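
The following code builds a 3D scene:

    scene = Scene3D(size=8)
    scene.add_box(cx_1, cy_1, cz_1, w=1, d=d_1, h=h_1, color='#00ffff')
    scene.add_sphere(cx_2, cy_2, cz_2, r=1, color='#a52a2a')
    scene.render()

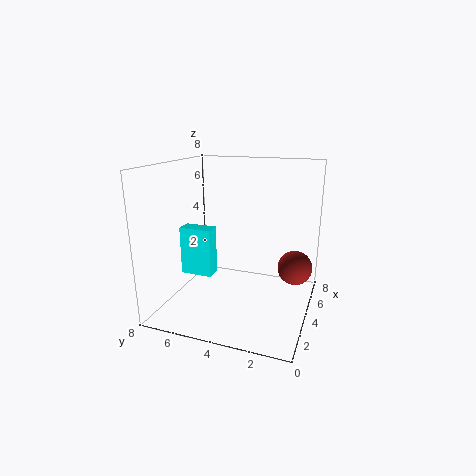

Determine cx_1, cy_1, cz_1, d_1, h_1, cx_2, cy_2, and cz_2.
cx_1 = 4.5; cy_1 = 6; cz_1 = 1; d_1 = 2; h_1 = 3; cx_2 = 5.5; cy_2 = 1; cz_2 = 2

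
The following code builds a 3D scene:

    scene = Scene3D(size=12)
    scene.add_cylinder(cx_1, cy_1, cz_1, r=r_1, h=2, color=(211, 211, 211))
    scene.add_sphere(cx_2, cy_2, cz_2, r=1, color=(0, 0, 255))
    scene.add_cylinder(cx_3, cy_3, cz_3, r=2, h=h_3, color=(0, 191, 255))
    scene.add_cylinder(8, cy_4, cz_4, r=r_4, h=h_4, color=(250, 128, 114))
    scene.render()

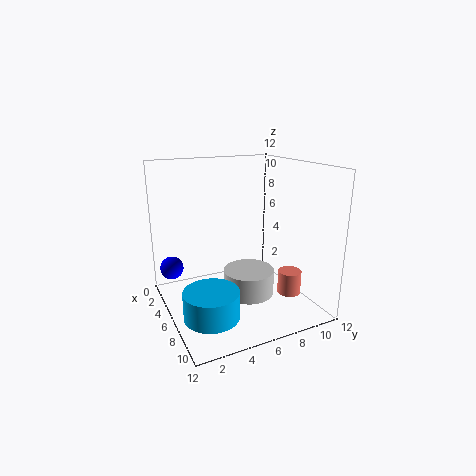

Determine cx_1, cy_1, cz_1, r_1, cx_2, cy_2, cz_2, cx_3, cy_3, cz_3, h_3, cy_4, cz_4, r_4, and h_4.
cx_1 = 8
cy_1 = 6
cz_1 = 2
r_1 = 2
cx_2 = 3
cy_2 = 1
cz_2 = 3
cx_3 = 10
cy_3 = 2
cz_3 = 2
h_3 = 2
cy_4 = 10
cz_4 = 1
r_4 = 1
h_4 = 2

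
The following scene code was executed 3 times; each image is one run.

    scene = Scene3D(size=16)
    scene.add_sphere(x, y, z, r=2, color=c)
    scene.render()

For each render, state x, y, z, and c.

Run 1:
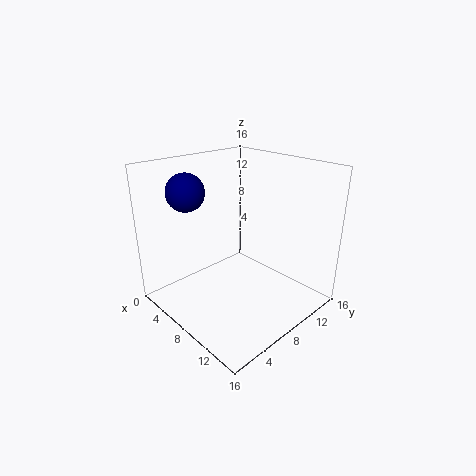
x = 5
y = 3.5
z = 13.5
c = 'navy'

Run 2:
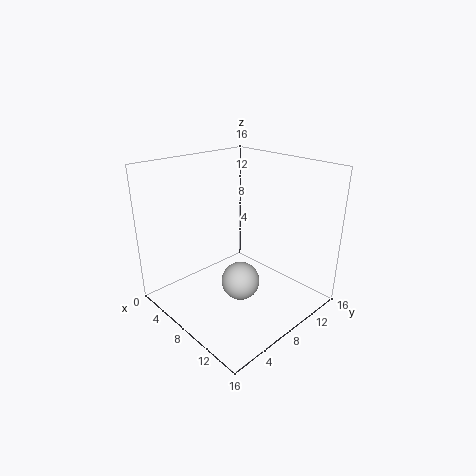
x = 10.5
y = 6
z = 4.5
c = 'lightgray'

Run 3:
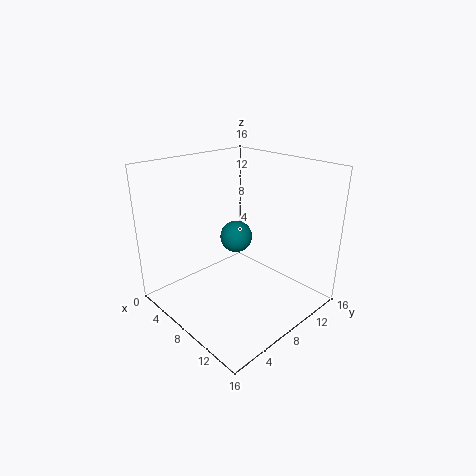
x = 4.5
y = 11
z = 6
c = 'teal'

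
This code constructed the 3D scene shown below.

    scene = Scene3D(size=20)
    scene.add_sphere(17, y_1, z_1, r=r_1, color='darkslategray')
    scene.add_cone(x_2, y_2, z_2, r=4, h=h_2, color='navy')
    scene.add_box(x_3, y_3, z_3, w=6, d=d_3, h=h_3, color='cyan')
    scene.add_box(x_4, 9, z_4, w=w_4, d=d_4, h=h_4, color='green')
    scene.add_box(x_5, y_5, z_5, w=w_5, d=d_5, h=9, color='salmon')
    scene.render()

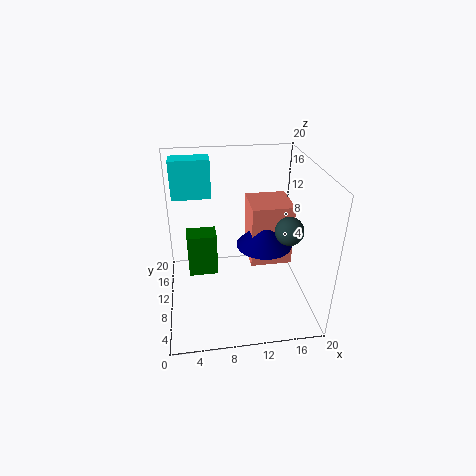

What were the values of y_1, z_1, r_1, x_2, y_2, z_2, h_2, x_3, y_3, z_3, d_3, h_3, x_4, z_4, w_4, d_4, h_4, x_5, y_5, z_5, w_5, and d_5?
y_1 = 9
z_1 = 11
r_1 = 2
x_2 = 14
y_2 = 11
z_2 = 8
h_2 = 4
x_3 = 1
y_3 = 17
z_3 = 13
d_3 = 3
h_3 = 6
x_4 = 3
z_4 = 5
w_4 = 4
d_4 = 3
h_4 = 6
x_5 = 12
y_5 = 10
z_5 = 5
w_5 = 6
d_5 = 6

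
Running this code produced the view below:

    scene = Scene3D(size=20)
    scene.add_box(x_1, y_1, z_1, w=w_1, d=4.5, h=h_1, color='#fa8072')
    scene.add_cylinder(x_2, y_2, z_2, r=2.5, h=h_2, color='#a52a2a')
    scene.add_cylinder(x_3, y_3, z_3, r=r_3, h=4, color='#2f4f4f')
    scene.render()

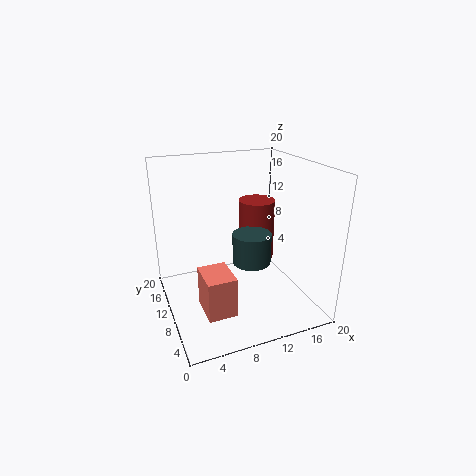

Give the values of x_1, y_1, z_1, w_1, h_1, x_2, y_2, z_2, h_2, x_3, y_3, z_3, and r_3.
x_1 = 3; y_1 = 1.5; z_1 = 4; w_1 = 3.5; h_1 = 5; x_2 = 13; y_2 = 10.5; z_2 = 6.5; h_2 = 8.5; x_3 = 10.5; y_3 = 6.5; z_3 = 8; r_3 = 2.5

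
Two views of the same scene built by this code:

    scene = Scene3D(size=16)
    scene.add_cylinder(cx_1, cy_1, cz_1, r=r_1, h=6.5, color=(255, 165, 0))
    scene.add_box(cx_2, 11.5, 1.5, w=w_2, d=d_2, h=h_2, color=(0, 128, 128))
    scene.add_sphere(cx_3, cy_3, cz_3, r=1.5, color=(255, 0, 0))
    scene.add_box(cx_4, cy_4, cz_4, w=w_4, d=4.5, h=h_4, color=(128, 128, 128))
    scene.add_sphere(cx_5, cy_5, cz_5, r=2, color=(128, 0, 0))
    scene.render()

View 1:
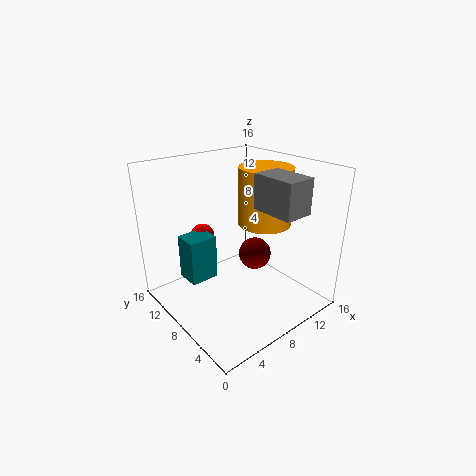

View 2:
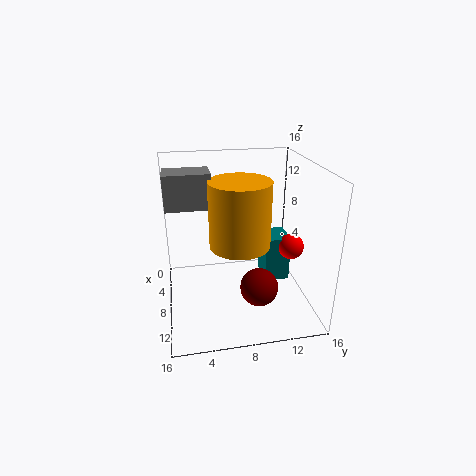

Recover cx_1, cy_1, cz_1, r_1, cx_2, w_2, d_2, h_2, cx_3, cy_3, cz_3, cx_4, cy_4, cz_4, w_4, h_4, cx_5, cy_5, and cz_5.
cx_1 = 11.5, cy_1 = 7.5, cz_1 = 9, r_1 = 3, cx_2 = 4, w_2 = 3.5, d_2 = 3, h_2 = 5.5, cx_3 = 7.5, cy_3 = 14.5, cz_3 = 6, cx_4 = 7.5, cy_4 = 0.5, cz_4 = 12.5, w_4 = 3, h_4 = 3.5, cx_5 = 12, cy_5 = 9.5, cz_5 = 4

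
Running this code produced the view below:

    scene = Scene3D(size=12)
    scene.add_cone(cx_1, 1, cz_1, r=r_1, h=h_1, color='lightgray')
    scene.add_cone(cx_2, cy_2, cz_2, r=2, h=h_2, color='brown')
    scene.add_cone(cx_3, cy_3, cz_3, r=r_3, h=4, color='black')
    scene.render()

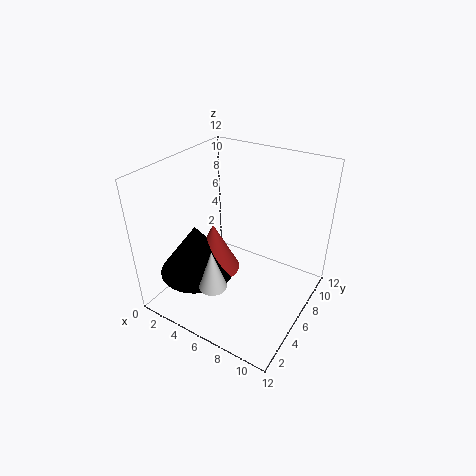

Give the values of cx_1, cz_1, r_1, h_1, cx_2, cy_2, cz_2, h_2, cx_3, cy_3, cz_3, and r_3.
cx_1 = 7, cz_1 = 5, r_1 = 1, h_1 = 3, cx_2 = 5, cy_2 = 4, cz_2 = 4, h_2 = 4, cx_3 = 4, cy_3 = 3, cz_3 = 4, r_3 = 3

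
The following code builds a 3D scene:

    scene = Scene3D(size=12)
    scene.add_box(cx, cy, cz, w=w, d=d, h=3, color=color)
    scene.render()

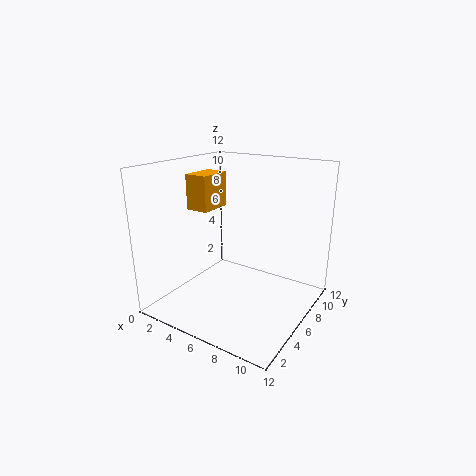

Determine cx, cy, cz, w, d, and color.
cx = 1.5
cy = 5
cz = 8
w = 2
d = 3
color = 'orange'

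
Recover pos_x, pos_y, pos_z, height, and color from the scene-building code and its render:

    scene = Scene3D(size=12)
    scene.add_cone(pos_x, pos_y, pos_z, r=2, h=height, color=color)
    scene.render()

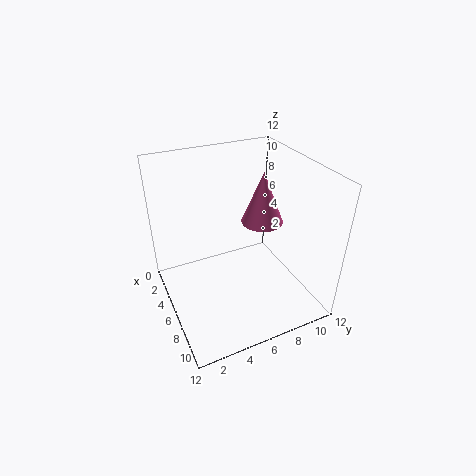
pos_x = 3, pos_y = 10, pos_z = 5, height = 5, color = 'hotpink'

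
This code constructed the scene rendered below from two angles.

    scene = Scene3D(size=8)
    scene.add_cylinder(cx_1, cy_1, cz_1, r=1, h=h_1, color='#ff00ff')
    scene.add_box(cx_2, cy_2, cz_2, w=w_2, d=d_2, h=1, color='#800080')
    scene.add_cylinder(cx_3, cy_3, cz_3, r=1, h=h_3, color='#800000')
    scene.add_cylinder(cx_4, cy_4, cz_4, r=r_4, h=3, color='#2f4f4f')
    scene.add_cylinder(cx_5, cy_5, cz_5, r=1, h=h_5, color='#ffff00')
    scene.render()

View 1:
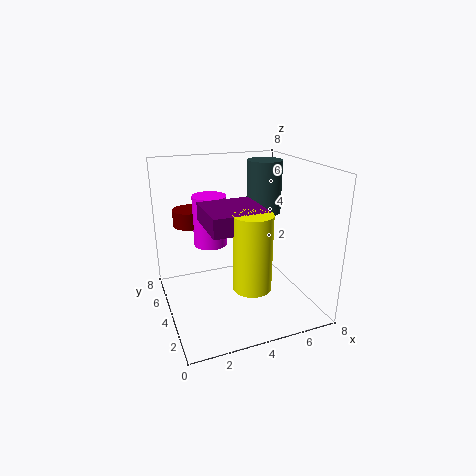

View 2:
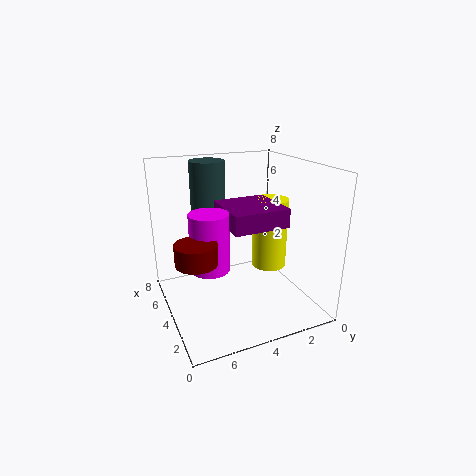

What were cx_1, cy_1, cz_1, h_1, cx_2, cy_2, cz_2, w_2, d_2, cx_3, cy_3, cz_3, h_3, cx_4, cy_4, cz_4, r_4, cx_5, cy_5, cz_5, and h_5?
cx_1 = 3, cy_1 = 6, cz_1 = 3, h_1 = 3, cx_2 = 2, cy_2 = 2, cz_2 = 5, w_2 = 3, d_2 = 3, cx_3 = 2, cy_3 = 7, cz_3 = 4, h_3 = 1, cx_4 = 6, cy_4 = 5, cz_4 = 5, r_4 = 1, cx_5 = 4, cy_5 = 2, cz_5 = 2, h_5 = 4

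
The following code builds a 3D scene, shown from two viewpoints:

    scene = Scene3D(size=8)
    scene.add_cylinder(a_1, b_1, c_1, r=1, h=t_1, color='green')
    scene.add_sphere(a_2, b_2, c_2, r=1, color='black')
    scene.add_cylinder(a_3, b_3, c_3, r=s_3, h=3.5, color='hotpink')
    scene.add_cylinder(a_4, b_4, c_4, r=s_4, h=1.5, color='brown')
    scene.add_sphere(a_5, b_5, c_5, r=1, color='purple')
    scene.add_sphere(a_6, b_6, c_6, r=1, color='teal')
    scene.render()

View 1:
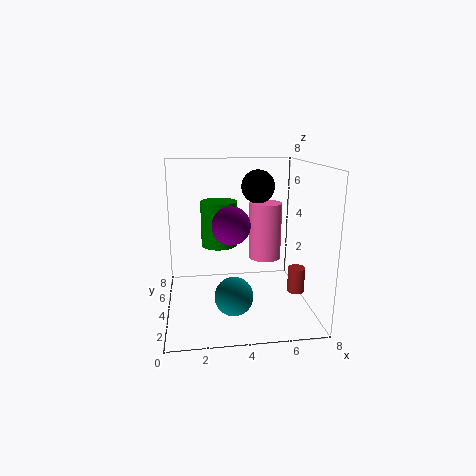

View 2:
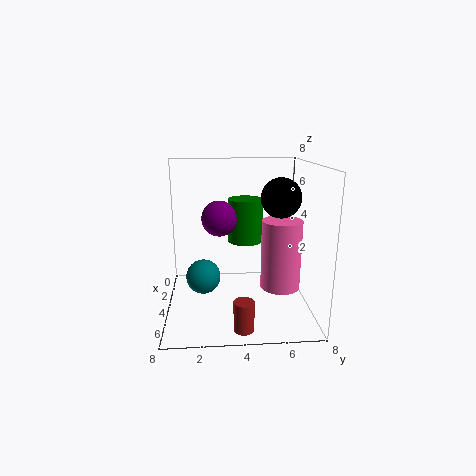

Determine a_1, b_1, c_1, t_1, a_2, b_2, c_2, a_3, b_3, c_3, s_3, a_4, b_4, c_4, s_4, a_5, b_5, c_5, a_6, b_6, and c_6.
a_1 = 3; b_1 = 4.5; c_1 = 3.5; t_1 = 2.5; a_2 = 5.5; b_2 = 6; c_2 = 6.5; a_3 = 6; b_3 = 6; c_3 = 2; s_3 = 1; a_4 = 7.5; b_4 = 4; c_4 = 0.5; s_4 = 0.5; a_5 = 3.5; b_5 = 3; c_5 = 5; a_6 = 3.5; b_6 = 2; c_6 = 1.5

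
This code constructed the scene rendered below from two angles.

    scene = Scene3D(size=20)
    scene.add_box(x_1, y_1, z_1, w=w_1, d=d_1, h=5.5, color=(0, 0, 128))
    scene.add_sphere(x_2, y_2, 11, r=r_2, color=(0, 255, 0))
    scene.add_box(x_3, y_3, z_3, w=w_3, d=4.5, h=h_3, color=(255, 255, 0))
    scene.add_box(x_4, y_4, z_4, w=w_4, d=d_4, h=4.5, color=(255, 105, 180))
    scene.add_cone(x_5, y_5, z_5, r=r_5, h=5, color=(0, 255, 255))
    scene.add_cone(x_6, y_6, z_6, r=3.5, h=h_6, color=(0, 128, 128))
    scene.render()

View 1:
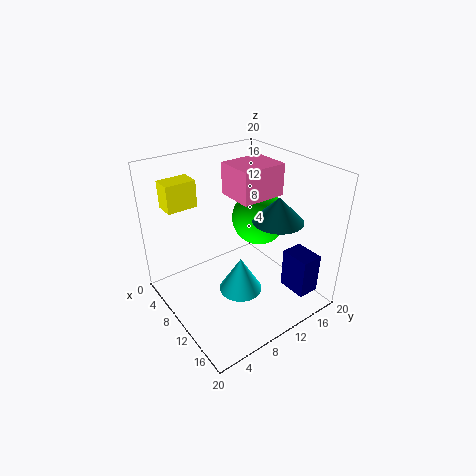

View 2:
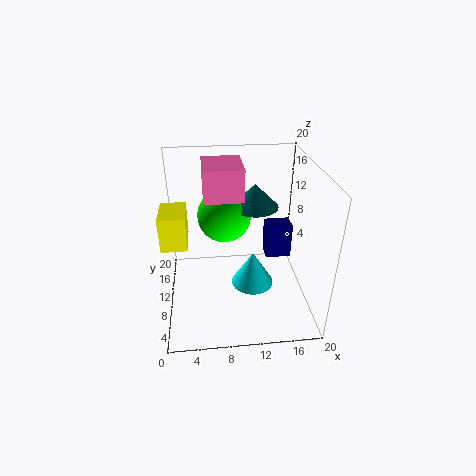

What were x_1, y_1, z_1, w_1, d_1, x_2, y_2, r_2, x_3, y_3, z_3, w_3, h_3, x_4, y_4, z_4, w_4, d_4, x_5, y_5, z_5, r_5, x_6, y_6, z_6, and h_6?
x_1 = 15
y_1 = 14
z_1 = 3.5
w_1 = 4
d_1 = 3
x_2 = 8.5
y_2 = 15
r_2 = 4
x_3 = 0.5
y_3 = 3
z_3 = 13
w_3 = 3
h_3 = 4
x_4 = 5.5
y_4 = 10.5
z_4 = 15
w_4 = 5.5
d_4 = 6.5
x_5 = 12
y_5 = 9
z_5 = 3
r_5 = 3
x_6 = 13
y_6 = 14.5
z_6 = 12.5
h_6 = 3.5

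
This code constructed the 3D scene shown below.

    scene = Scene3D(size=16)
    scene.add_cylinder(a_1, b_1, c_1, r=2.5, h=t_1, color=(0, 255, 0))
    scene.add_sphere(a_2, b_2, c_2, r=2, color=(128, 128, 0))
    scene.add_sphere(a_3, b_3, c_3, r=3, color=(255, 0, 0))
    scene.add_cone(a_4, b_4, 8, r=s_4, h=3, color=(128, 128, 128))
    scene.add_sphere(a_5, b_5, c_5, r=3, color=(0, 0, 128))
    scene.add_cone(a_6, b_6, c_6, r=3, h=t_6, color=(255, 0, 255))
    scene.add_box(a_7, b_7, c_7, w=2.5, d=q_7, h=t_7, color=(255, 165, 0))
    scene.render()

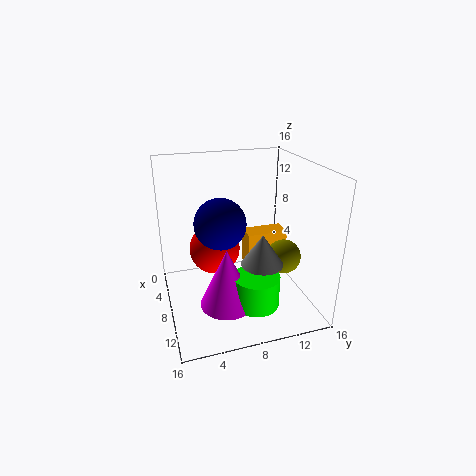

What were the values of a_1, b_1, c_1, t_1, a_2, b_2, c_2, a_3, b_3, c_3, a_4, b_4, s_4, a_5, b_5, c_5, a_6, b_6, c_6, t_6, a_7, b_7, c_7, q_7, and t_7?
a_1 = 11.5
b_1 = 9
c_1 = 1.5
t_1 = 3.5
a_2 = 8.5
b_2 = 13.5
c_2 = 5
a_3 = 5
b_3 = 6
c_3 = 5.5
a_4 = 14
b_4 = 8.5
s_4 = 2
a_5 = 6
b_5 = 6.5
c_5 = 9
a_6 = 10.5
b_6 = 6
c_6 = 1.5
t_6 = 6.5
a_7 = 3.5
b_7 = 10
c_7 = 2.5
q_7 = 5
t_7 = 4.5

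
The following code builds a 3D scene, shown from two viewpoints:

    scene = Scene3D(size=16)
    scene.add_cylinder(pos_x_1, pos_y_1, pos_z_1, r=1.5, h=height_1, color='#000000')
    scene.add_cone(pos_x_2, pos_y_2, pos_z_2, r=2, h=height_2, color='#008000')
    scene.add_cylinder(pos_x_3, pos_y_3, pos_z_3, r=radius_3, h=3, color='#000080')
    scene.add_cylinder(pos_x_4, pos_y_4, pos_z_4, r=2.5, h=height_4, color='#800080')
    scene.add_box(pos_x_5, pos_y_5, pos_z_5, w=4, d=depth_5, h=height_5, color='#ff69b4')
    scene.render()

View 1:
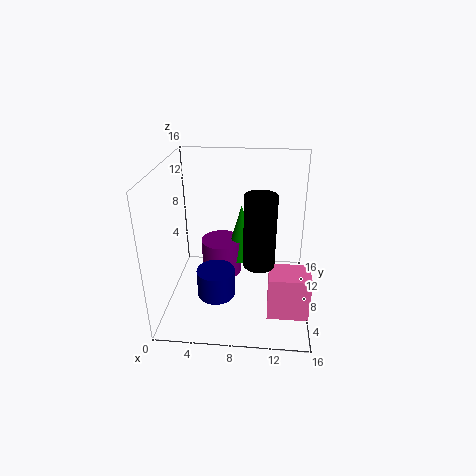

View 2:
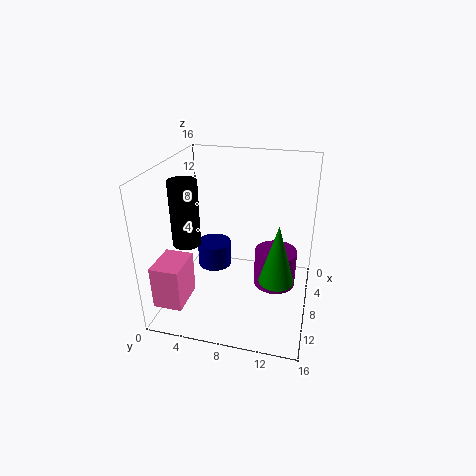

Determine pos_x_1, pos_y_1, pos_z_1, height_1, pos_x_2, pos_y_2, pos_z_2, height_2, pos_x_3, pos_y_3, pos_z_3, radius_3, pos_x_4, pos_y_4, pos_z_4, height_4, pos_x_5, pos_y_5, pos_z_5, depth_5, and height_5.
pos_x_1 = 10.5
pos_y_1 = 3
pos_z_1 = 8
height_1 = 7
pos_x_2 = 8
pos_y_2 = 12.5
pos_z_2 = 3
height_2 = 7
pos_x_3 = 6
pos_y_3 = 4.5
pos_z_3 = 3
radius_3 = 2
pos_x_4 = 5.5
pos_y_4 = 12
pos_z_4 = 1
height_4 = 4.5
pos_x_5 = 11.5
pos_y_5 = 1
pos_z_5 = 3
depth_5 = 3
height_5 = 4.5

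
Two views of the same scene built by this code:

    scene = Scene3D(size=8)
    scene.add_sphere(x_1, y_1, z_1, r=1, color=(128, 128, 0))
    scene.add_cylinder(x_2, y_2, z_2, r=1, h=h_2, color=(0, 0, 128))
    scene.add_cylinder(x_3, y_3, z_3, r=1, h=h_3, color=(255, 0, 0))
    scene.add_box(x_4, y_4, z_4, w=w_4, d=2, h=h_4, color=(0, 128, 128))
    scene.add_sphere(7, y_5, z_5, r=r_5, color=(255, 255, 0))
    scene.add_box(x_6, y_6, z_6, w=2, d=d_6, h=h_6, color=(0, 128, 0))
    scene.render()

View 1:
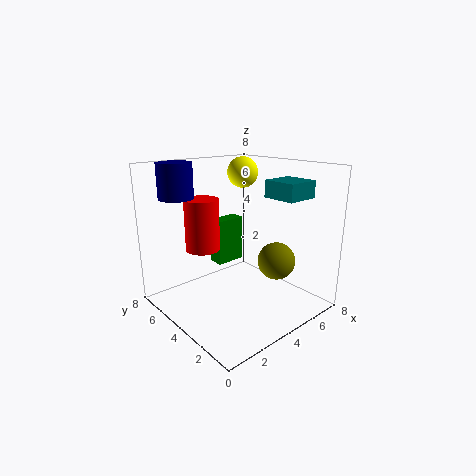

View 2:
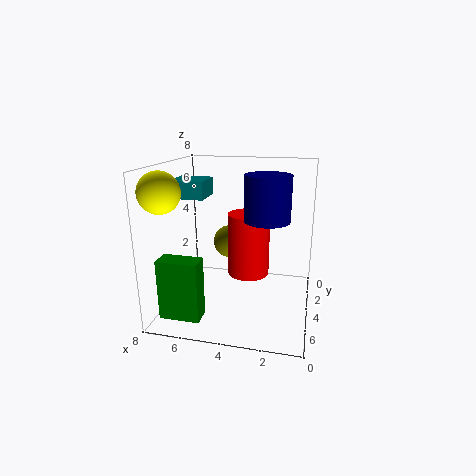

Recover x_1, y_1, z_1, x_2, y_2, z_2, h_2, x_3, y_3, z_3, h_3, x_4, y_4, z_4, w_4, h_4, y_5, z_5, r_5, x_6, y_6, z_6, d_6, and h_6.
x_1 = 5; y_1 = 2; z_1 = 3; x_2 = 2; y_2 = 7; z_2 = 6; h_2 = 2; x_3 = 3; y_3 = 6; z_3 = 3; h_3 = 3; x_4 = 6; y_4 = 2; z_4 = 6; w_4 = 2; h_4 = 1; y_5 = 7; z_5 = 7; r_5 = 1; x_6 = 5; y_6 = 7; z_6 = 1; d_6 = 1; h_6 = 3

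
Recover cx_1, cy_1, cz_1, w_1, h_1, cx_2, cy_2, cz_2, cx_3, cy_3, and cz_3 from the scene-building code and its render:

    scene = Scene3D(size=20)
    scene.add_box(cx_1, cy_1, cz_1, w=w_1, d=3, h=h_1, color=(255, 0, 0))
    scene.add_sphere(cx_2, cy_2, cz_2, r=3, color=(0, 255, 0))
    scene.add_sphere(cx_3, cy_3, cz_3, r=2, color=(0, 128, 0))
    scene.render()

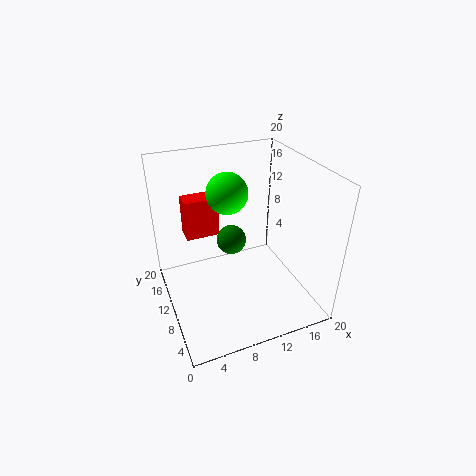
cx_1 = 4, cy_1 = 15, cz_1 = 8, w_1 = 5, h_1 = 6, cx_2 = 10, cy_2 = 14, cz_2 = 15, cx_3 = 9, cy_3 = 10, cz_3 = 10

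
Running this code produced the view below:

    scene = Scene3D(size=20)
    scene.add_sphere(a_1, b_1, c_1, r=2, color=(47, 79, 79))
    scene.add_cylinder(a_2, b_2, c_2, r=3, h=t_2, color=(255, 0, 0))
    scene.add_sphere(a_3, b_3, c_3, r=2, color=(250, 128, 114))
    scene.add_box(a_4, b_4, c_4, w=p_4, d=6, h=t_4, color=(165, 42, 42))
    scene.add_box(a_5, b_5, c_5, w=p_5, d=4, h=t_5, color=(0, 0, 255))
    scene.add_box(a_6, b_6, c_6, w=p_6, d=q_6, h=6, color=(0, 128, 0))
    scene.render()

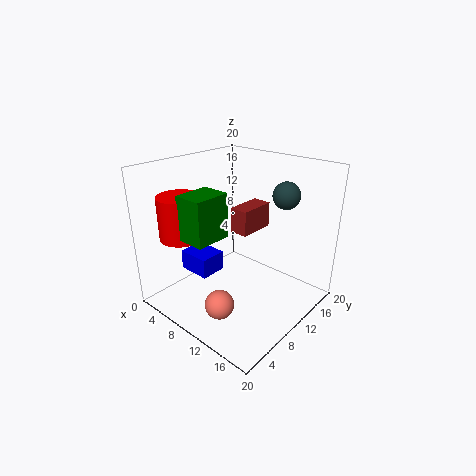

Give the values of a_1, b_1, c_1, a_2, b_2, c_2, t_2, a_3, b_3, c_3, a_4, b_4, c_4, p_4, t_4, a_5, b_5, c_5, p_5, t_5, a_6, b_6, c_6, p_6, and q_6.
a_1 = 13; b_1 = 17; c_1 = 15; a_2 = 4; b_2 = 5; c_2 = 10; t_2 = 6; a_3 = 11; b_3 = 5; c_3 = 2; a_4 = 5; b_4 = 14; c_4 = 8; p_4 = 3; t_4 = 4; a_5 = 1; b_5 = 7; c_5 = 3; p_5 = 5; t_5 = 3; a_6 = 6; b_6 = 3; c_6 = 11; p_6 = 4; q_6 = 5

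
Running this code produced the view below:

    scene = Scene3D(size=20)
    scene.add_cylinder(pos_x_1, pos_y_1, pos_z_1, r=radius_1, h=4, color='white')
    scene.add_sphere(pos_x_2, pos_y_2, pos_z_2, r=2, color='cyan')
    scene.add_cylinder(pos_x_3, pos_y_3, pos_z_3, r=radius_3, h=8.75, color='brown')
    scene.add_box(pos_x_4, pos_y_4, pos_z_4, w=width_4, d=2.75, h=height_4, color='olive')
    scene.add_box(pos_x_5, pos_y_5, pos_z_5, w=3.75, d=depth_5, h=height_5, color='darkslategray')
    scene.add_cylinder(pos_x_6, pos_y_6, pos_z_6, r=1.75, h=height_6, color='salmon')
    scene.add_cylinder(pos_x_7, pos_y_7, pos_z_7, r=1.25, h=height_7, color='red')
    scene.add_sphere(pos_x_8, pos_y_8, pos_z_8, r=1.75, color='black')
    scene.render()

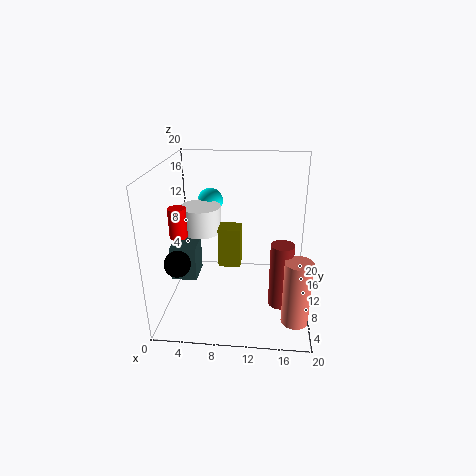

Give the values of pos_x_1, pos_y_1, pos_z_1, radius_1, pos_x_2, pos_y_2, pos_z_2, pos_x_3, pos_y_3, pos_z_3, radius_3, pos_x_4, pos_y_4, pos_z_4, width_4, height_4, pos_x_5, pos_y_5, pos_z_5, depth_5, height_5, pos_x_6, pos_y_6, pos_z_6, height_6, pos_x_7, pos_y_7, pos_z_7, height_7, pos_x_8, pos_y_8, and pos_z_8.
pos_x_1 = 4; pos_y_1 = 14; pos_z_1 = 9; radius_1 = 3; pos_x_2 = 4.75; pos_y_2 = 18; pos_z_2 = 12.5; pos_x_3 = 16; pos_y_3 = 6; pos_z_3 = 2.5; radius_3 = 1.5; pos_x_4 = 7.5; pos_y_4 = 8; pos_z_4 = 6.5; width_4 = 3; height_4 = 5.5; pos_x_5 = 0.25; pos_y_5 = 9; pos_z_5 = 3.25; depth_5 = 4.25; height_5 = 5; pos_x_6 = 18; pos_y_6 = 4; pos_z_6 = 1.25; height_6 = 8.75; pos_x_7 = 1.75; pos_y_7 = 9.5; pos_z_7 = 10; height_7 = 4.25; pos_x_8 = 2.5; pos_y_8 = 5.5; pos_z_8 = 8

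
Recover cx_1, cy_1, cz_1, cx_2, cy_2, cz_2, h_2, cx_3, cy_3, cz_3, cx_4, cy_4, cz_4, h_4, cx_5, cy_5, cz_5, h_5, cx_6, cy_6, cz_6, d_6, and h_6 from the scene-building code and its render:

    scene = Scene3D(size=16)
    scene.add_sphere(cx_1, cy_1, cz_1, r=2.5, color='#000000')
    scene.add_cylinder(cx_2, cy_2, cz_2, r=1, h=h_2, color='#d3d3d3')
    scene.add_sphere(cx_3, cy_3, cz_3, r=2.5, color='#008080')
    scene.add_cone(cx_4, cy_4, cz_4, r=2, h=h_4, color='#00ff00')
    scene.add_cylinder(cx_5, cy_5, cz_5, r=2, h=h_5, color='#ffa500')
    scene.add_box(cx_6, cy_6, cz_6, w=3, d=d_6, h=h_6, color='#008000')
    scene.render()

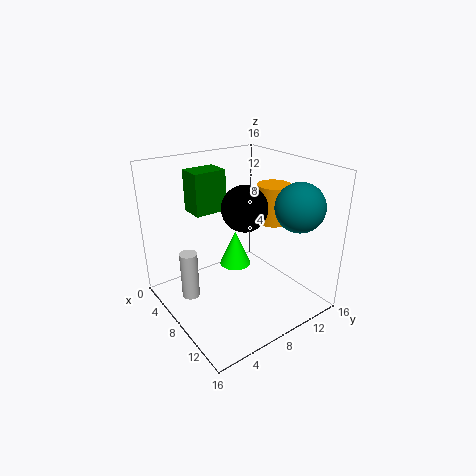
cx_1 = 8.5, cy_1 = 8.5, cz_1 = 11.5, cx_2 = 5.5, cy_2 = 3, cz_2 = 1, h_2 = 5.5, cx_3 = 13.5, cy_3 = 11.5, cz_3 = 12.5, cx_4 = 4, cy_4 = 10.5, cz_4 = 2, h_4 = 4.5, cx_5 = 7.5, cy_5 = 13.5, cz_5 = 8.5, h_5 = 4.5, cx_6 = 0.5, cy_6 = 5.5, cz_6 = 9.5, d_6 = 4, h_6 = 5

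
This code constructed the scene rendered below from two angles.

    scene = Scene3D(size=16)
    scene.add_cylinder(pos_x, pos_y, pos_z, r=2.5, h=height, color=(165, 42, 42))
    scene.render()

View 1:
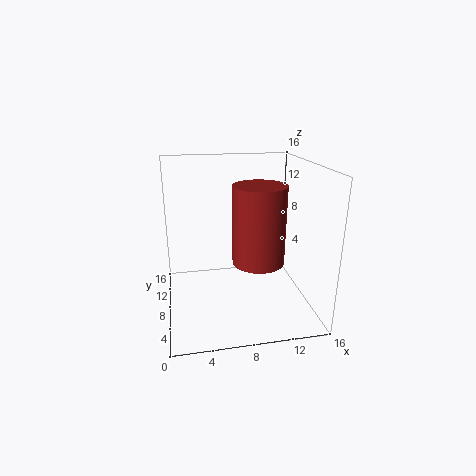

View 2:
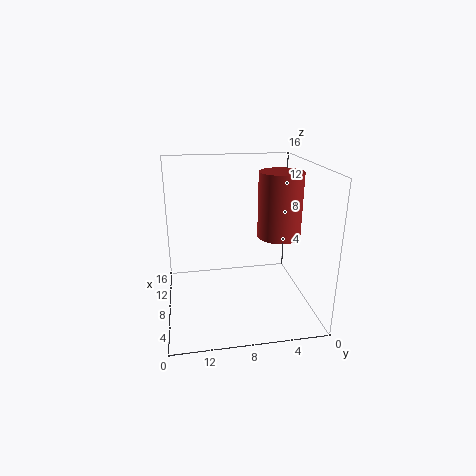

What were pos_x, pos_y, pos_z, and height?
pos_x = 9; pos_y = 3; pos_z = 7.5; height = 7.5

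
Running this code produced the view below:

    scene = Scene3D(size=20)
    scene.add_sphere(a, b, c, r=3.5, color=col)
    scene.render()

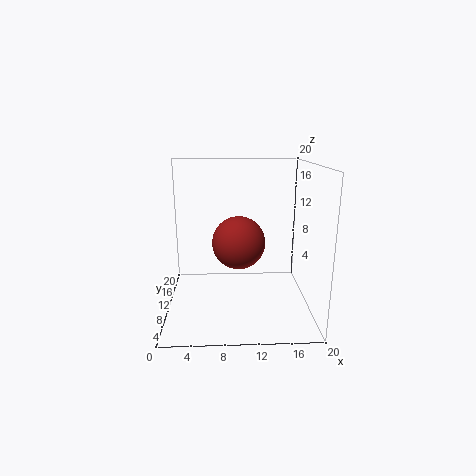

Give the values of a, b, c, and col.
a = 10
b = 8
c = 10
col = 'brown'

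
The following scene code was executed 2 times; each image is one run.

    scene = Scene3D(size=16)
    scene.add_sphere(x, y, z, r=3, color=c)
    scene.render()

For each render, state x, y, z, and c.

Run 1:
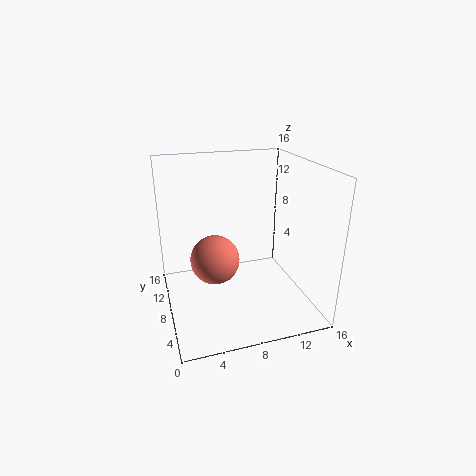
x = 6; y = 11; z = 4; c = 'salmon'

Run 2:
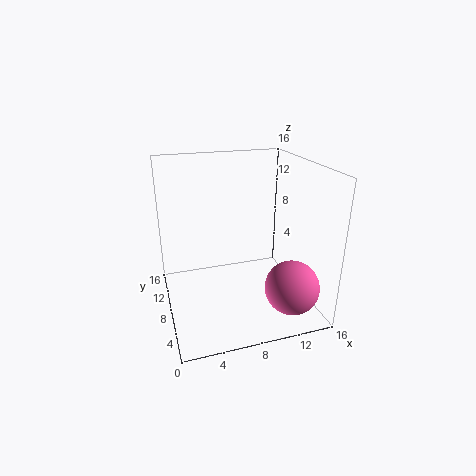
x = 13; y = 4; z = 3; c = 'hotpink'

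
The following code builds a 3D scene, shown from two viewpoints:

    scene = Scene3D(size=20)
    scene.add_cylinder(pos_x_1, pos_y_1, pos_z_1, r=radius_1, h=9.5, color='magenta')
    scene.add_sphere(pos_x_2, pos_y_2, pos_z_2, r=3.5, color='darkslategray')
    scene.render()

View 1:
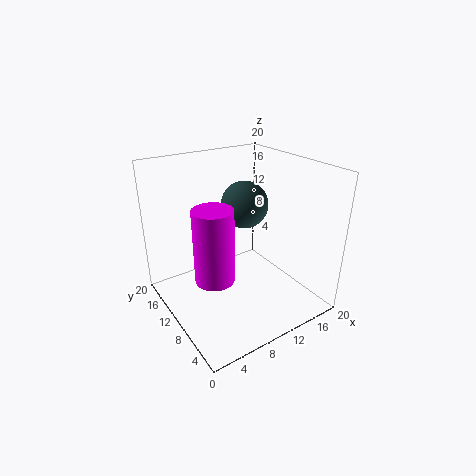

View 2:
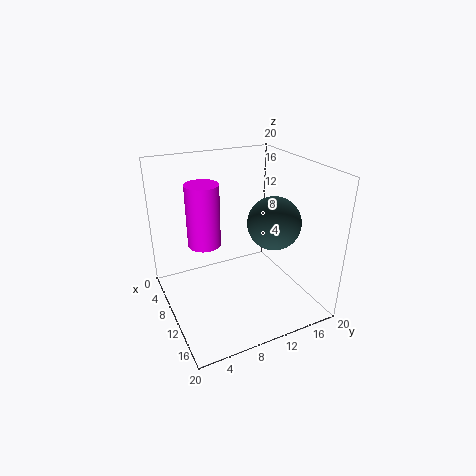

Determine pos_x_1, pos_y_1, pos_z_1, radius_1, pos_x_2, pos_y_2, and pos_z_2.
pos_x_1 = 4.5; pos_y_1 = 7; pos_z_1 = 7; radius_1 = 2.5; pos_x_2 = 13.5; pos_y_2 = 13.5; pos_z_2 = 13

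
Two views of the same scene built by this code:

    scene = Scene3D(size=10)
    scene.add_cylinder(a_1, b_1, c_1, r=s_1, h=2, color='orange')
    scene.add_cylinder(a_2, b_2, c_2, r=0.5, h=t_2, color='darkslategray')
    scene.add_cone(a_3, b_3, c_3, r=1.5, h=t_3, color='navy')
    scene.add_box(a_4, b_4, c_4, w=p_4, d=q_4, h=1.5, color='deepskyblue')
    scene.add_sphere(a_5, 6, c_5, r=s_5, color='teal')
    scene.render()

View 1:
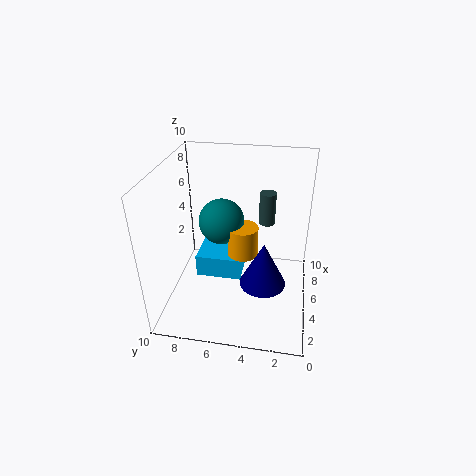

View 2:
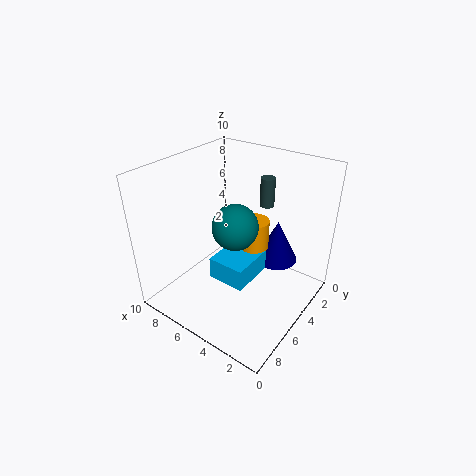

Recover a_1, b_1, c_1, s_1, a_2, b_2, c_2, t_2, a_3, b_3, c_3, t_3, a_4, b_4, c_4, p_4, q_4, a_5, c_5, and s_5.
a_1 = 4; b_1 = 4.5; c_1 = 4.5; s_1 = 1; a_2 = 4; b_2 = 3; c_2 = 7; t_2 = 2; a_3 = 3; b_3 = 3; c_3 = 3; t_3 = 3; a_4 = 3; b_4 = 4.5; c_4 = 3; p_4 = 2.5; q_4 = 3; a_5 = 4.5; c_5 = 6.5; s_5 = 1.5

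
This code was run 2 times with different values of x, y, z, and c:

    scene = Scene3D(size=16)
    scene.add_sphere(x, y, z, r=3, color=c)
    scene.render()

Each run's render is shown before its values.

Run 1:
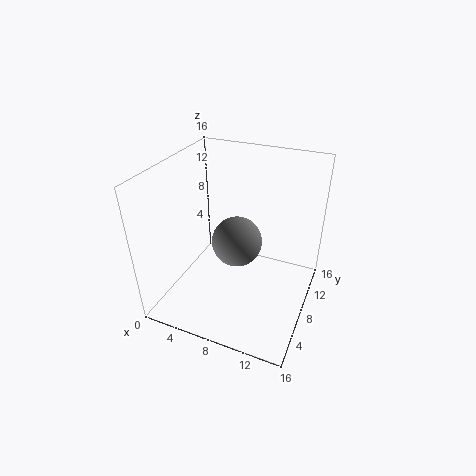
x = 7
y = 10
z = 6
c = 'gray'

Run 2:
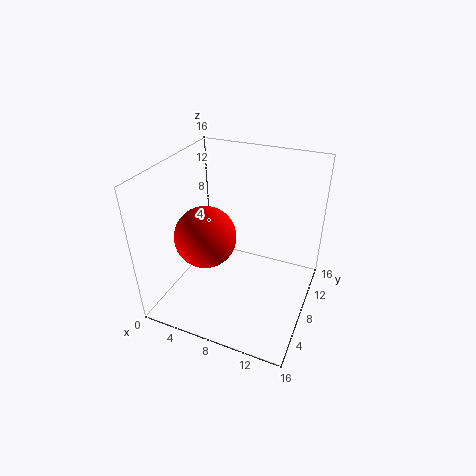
x = 6.5
y = 3.5
z = 10.5
c = 'red'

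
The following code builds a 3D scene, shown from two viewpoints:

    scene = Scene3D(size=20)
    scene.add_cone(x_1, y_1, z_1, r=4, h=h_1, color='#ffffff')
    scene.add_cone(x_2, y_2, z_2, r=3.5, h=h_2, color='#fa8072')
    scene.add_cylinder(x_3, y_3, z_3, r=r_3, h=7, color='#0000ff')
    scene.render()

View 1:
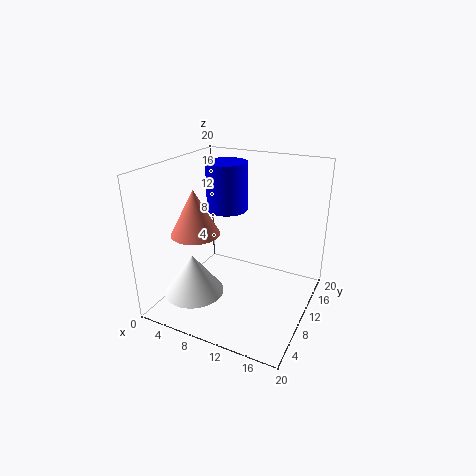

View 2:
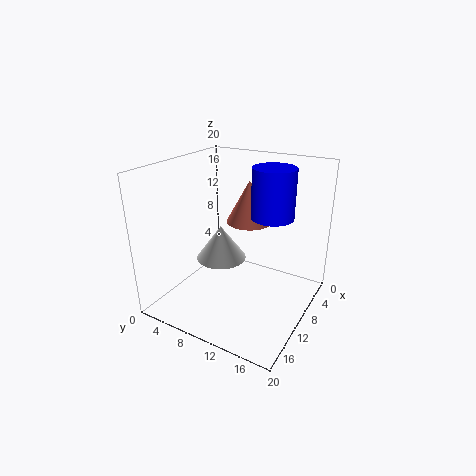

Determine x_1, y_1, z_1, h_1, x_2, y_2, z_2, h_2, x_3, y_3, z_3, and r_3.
x_1 = 6; y_1 = 4.5; z_1 = 3.5; h_1 = 5.5; x_2 = 4; y_2 = 8.5; z_2 = 10; h_2 = 6.5; x_3 = 6.5; y_3 = 13.5; z_3 = 12.5; r_3 = 3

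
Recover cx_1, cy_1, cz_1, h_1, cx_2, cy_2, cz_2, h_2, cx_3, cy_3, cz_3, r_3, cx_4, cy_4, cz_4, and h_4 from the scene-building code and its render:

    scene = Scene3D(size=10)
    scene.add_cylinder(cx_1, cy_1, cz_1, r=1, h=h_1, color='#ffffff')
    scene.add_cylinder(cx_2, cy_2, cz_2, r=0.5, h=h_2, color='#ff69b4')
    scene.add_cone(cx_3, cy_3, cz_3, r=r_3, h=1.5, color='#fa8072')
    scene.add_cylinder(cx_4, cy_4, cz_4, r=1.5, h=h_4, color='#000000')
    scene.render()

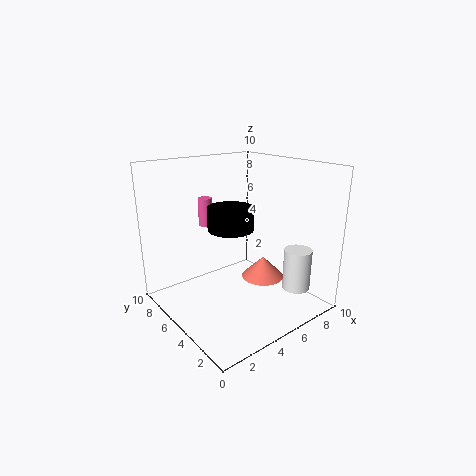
cx_1 = 8.5; cy_1 = 2.5; cz_1 = 1; h_1 = 3; cx_2 = 4; cy_2 = 7.5; cz_2 = 5.5; h_2 = 2; cx_3 = 6.5; cy_3 = 4; cz_3 = 2; r_3 = 1.5; cx_4 = 4; cy_4 = 4.5; cz_4 = 6; h_4 = 1.5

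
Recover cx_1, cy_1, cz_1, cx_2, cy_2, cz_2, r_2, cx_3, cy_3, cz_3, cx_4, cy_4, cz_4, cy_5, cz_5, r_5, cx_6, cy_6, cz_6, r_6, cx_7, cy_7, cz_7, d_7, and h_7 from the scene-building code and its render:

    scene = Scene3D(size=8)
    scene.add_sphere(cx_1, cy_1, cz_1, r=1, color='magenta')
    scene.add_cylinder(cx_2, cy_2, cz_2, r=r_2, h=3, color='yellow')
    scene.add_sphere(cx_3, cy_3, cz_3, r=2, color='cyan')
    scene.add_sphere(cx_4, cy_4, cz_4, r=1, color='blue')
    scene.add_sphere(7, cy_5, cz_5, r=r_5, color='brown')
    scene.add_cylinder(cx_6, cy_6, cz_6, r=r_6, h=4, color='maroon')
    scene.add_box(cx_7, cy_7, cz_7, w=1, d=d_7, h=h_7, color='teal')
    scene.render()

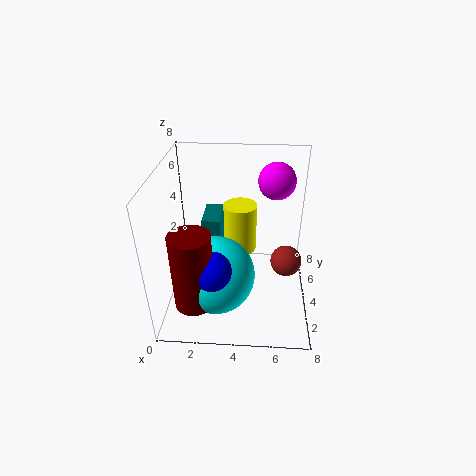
cx_1 = 6
cy_1 = 5
cz_1 = 7
cx_2 = 4
cy_2 = 6
cz_2 = 2
r_2 = 1
cx_3 = 3
cy_3 = 2
cz_3 = 3
cx_4 = 3
cy_4 = 1
cz_4 = 4
cy_5 = 6
cz_5 = 1
r_5 = 1
cx_6 = 2
cy_6 = 1
cz_6 = 2
r_6 = 1
cx_7 = 2
cy_7 = 4
cz_7 = 3
d_7 = 2
h_7 = 2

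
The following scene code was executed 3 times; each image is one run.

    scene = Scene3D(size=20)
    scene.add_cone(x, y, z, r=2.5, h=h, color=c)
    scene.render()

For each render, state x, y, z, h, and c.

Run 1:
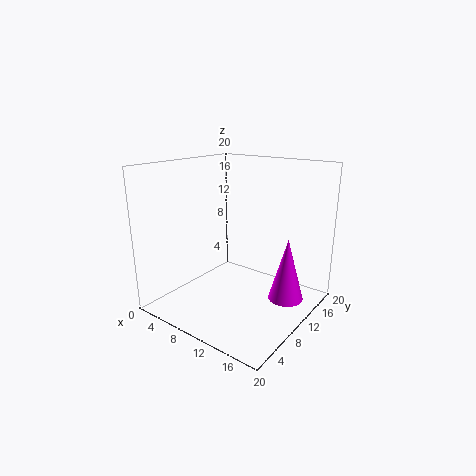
x = 16
y = 13.5
z = 1
h = 9
c = 'magenta'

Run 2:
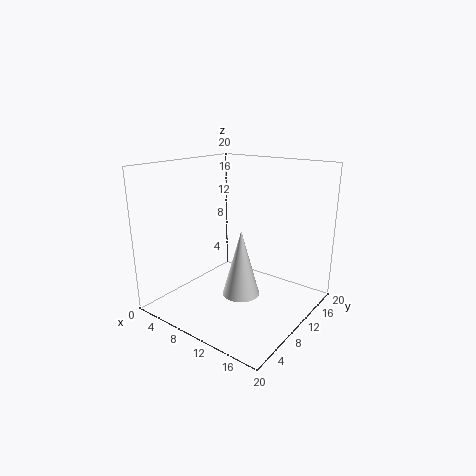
x = 12
y = 8
z = 3
h = 9
c = 'white'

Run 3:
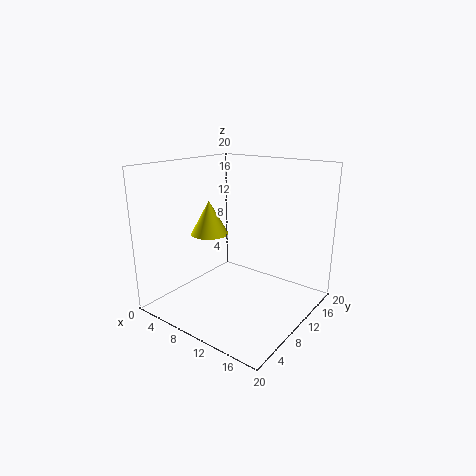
x = 7.5
y = 7
z = 11
h = 4.5
c = 'yellow'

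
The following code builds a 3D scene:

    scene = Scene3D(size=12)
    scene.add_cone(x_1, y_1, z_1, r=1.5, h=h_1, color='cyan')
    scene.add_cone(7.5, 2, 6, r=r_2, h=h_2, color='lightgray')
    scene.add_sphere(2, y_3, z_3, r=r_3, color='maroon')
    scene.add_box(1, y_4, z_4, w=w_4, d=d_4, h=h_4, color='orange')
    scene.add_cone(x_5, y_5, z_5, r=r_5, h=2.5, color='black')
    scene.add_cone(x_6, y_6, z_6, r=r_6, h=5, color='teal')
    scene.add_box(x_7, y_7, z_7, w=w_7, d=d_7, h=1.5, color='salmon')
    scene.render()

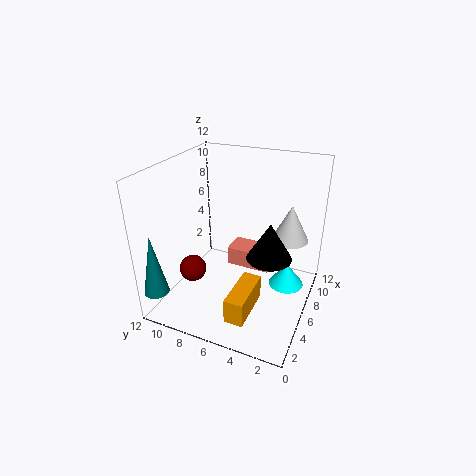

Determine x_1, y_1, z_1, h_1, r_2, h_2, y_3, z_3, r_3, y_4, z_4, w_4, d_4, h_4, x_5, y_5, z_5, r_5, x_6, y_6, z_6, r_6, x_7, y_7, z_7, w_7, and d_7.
x_1 = 7.5; y_1 = 2; z_1 = 1.5; h_1 = 2; r_2 = 1.5; h_2 = 3; y_3 = 8; z_3 = 5; r_3 = 1; y_4 = 3.5; z_4 = 1.5; w_4 = 4; d_4 = 1.5; h_4 = 2; x_5 = 2; y_5 = 2; z_5 = 7.5; r_5 = 1.5; x_6 = 1; y_6 = 11; z_6 = 2.5; r_6 = 1; x_7 = 5; y_7 = 3; z_7 = 4; w_7 = 2; d_7 = 3.5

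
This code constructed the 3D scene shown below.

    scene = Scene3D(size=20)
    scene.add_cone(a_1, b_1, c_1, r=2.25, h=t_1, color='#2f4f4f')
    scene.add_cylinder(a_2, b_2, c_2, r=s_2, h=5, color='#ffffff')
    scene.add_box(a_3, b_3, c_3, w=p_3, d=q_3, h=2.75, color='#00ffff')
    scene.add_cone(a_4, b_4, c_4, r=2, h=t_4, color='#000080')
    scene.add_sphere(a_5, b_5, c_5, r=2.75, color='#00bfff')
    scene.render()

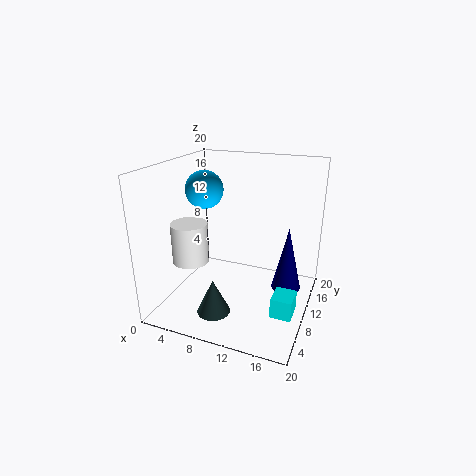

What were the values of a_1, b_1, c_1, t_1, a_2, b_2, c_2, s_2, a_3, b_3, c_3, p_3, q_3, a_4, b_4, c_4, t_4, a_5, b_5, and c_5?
a_1 = 8.5, b_1 = 4.75, c_1 = 1, t_1 = 4.75, a_2 = 6.25, b_2 = 3.5, c_2 = 9, s_2 = 2.25, a_3 = 16.25, b_3 = 5.25, c_3 = 1.75, p_3 = 2.75, q_3 = 3.25, a_4 = 17, b_4 = 10.5, c_4 = 3.5, t_4 = 8.75, a_5 = 4, b_5 = 12, c_5 = 15.75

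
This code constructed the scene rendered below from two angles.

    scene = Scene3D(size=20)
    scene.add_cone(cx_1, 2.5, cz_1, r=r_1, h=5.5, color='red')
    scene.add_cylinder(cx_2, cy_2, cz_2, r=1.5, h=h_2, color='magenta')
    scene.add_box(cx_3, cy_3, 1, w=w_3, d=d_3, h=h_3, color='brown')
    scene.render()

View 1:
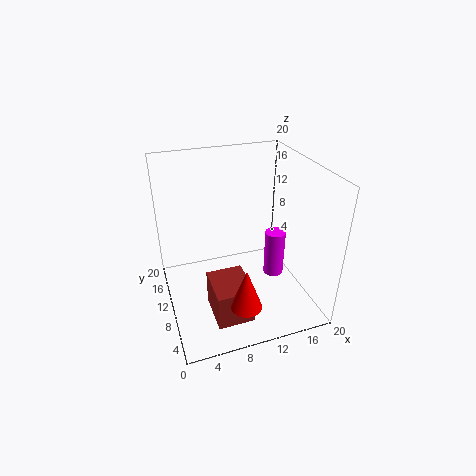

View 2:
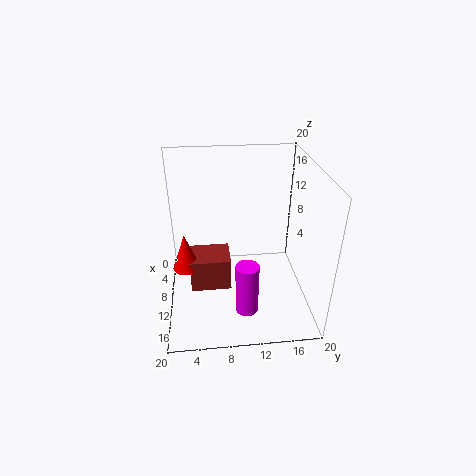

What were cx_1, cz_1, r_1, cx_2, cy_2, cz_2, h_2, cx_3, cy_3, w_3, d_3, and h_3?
cx_1 = 8.5, cz_1 = 4.5, r_1 = 2, cx_2 = 16, cy_2 = 10.5, cz_2 = 2.5, h_2 = 7, cx_3 = 5, cy_3 = 3, w_3 = 5, d_3 = 6, h_3 = 5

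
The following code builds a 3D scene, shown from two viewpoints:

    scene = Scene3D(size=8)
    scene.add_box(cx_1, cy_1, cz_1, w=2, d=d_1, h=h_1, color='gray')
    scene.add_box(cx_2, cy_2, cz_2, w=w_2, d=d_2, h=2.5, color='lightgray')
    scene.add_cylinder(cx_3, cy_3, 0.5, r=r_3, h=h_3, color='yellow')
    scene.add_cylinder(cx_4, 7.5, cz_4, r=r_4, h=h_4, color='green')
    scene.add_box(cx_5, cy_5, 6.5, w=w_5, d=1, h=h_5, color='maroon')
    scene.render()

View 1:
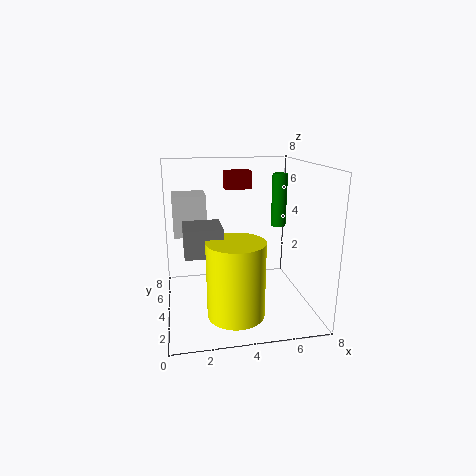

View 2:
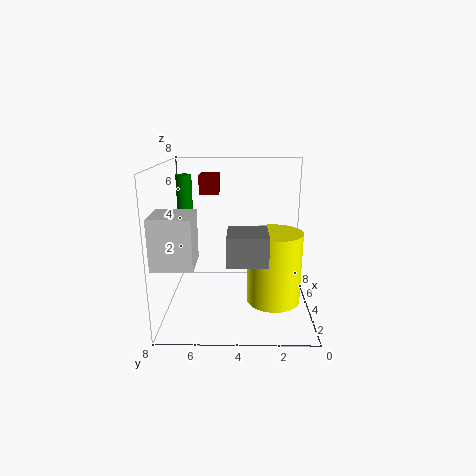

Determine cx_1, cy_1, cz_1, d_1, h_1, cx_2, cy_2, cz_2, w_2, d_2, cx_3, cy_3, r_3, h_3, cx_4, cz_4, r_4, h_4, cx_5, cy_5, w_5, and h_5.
cx_1 = 1
cy_1 = 2.5
cz_1 = 3.5
d_1 = 2
h_1 = 1.5
cx_2 = 0.5
cy_2 = 6
cz_2 = 3.5
w_2 = 2
d_2 = 2
cx_3 = 3.5
cy_3 = 2
r_3 = 1.5
h_3 = 4
cx_4 = 7.5
cz_4 = 3.5
r_4 = 0.5
h_4 = 3.5
cx_5 = 3.5
cy_5 = 5
w_5 = 1.5
h_5 = 1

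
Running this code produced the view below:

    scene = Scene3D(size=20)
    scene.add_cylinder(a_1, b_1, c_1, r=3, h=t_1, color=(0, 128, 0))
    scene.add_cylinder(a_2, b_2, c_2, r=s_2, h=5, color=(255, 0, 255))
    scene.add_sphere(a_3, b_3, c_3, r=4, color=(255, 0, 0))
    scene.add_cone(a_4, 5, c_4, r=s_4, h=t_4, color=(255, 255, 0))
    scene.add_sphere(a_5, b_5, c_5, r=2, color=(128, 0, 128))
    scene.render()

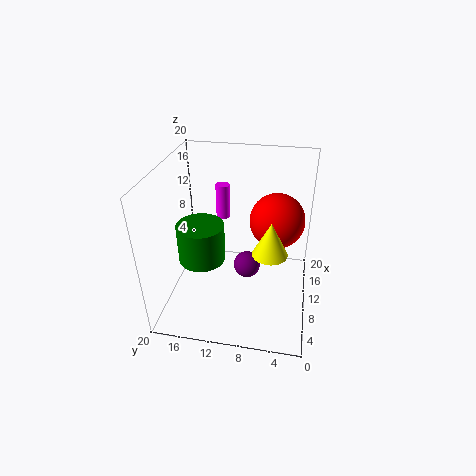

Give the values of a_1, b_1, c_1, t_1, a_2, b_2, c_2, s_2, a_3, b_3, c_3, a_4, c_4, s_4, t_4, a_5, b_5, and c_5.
a_1 = 6, b_1 = 14, c_1 = 9, t_1 = 5, a_2 = 14, b_2 = 13, c_2 = 11, s_2 = 1, a_3 = 14, b_3 = 5, c_3 = 11, a_4 = 3, c_4 = 13, s_4 = 2, t_4 = 4, a_5 = 12, b_5 = 9, c_5 = 4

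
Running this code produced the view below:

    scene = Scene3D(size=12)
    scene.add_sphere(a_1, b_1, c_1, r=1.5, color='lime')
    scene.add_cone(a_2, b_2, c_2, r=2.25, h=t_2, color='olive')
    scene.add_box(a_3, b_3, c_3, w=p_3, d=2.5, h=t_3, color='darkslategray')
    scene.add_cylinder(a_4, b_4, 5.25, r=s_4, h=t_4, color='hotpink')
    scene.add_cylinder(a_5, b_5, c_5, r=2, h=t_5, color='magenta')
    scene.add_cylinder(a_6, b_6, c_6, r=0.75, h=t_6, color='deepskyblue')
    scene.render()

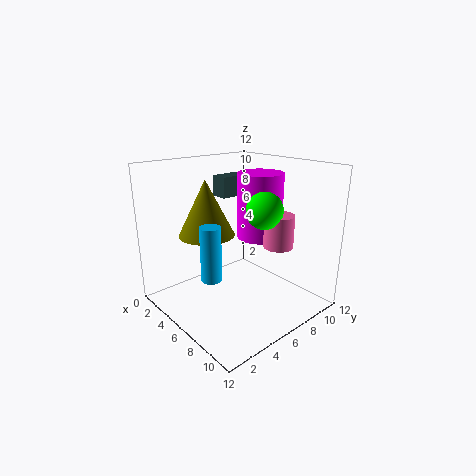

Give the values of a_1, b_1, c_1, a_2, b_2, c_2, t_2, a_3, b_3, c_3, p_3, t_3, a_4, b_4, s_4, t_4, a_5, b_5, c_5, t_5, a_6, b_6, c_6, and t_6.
a_1 = 7.75; b_1 = 7.25; c_1 = 8.5; a_2 = 4.75; b_2 = 3.75; c_2 = 6.5; t_2 = 4.5; a_3 = 2.75; b_3 = 6; c_3 = 9; p_3 = 1.5; t_3 = 1.75; a_4 = 8.25; b_4 = 8.5; s_4 = 1.25; t_4 = 2.75; a_5 = 5.5; b_5 = 9; c_5 = 5.25; t_5 = 5.75; a_6 = 8; b_6 = 1.75; c_6 = 4.5; t_6 = 4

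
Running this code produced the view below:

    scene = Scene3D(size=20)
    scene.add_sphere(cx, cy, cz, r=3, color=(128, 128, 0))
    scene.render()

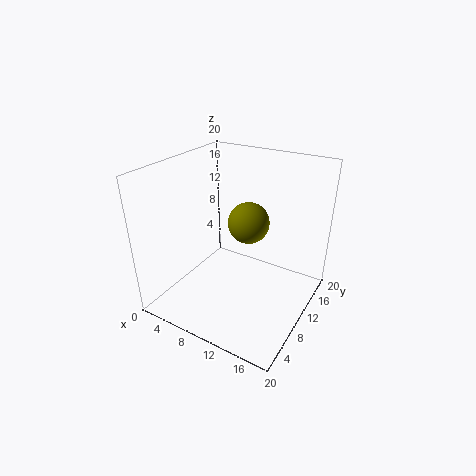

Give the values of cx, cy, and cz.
cx = 10; cy = 13; cz = 11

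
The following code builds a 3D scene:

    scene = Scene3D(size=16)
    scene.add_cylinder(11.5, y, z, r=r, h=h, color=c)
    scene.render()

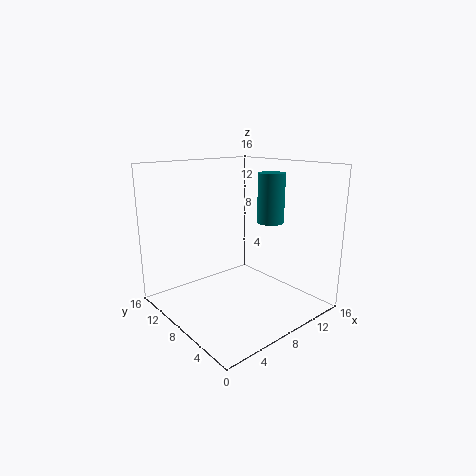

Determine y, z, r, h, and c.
y = 6.5; z = 9.5; r = 1.5; h = 5.5; c = 'teal'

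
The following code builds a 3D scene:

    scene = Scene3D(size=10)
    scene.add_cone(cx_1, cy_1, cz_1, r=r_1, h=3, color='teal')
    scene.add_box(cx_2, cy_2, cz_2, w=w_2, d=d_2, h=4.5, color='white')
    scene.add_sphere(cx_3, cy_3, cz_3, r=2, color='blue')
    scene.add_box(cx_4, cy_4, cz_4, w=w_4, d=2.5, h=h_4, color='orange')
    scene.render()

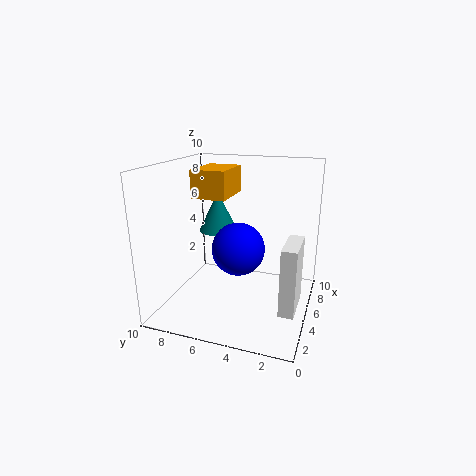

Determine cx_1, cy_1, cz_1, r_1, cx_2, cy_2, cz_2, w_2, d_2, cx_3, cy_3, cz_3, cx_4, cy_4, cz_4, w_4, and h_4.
cx_1 = 7.5, cy_1 = 7.5, cz_1 = 4.5, r_1 = 1.5, cx_2 = 2.5, cy_2 = 0.5, cz_2 = 1, w_2 = 3, d_2 = 1, cx_3 = 6.5, cy_3 = 5.5, cz_3 = 3.5, cx_4 = 5, cy_4 = 6, cz_4 = 7.5, w_4 = 3.5, h_4 = 2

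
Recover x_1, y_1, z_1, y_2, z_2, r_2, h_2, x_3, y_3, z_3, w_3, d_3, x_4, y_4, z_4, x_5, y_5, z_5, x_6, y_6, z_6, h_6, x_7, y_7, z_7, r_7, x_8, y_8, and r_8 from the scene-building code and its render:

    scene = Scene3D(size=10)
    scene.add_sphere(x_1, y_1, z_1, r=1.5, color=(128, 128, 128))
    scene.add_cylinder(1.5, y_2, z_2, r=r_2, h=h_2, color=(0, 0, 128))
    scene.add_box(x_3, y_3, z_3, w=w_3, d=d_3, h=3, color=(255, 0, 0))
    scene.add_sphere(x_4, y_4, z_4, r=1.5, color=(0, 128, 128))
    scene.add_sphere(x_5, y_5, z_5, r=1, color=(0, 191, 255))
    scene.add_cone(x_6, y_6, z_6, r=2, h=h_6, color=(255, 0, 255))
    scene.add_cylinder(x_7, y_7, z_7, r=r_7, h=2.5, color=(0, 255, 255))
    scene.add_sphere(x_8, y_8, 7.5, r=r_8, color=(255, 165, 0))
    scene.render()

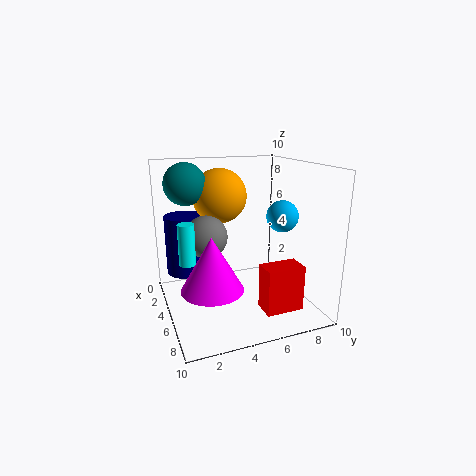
x_1 = 4; y_1 = 3; z_1 = 5; y_2 = 2; z_2 = 1.5; r_2 = 1.5; h_2 = 4.5; x_3 = 7.5; y_3 = 5.5; z_3 = 1; w_3 = 1.5; d_3 = 2.5; x_4 = 2.5; y_4 = 2; z_4 = 8.5; x_5 = 7.5; y_5 = 7; z_5 = 7; x_6 = 7; y_6 = 2.5; z_6 = 2.5; h_6 = 3.5; x_7 = 7; y_7 = 1; z_7 = 4.5; r_7 = 0.5; x_8 = 2.5; y_8 = 4.5; r_8 = 2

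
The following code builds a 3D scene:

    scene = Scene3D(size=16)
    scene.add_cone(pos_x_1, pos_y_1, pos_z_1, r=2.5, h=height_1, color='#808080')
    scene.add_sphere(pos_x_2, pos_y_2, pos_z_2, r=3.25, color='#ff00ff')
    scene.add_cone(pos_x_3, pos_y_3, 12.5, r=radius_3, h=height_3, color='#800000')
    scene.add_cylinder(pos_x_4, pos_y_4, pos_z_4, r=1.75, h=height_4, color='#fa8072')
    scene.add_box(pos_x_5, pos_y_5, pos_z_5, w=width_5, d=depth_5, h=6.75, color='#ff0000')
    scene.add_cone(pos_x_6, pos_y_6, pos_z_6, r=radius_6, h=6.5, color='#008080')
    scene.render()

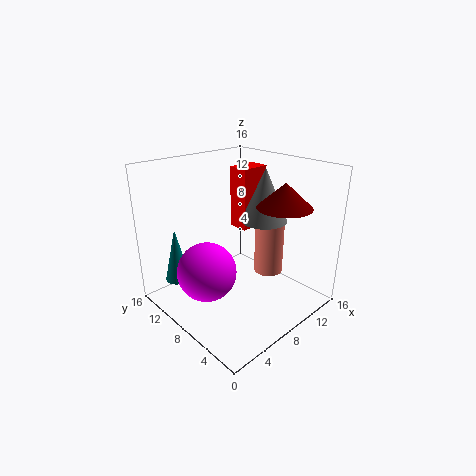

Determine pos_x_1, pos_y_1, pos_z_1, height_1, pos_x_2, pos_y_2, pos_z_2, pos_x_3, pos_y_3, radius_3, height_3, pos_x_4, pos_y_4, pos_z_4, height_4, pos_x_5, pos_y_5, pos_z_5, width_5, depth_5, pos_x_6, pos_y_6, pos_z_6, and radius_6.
pos_x_1 = 10.25, pos_y_1 = 6.25, pos_z_1 = 10, height_1 = 5.75, pos_x_2 = 4.25, pos_y_2 = 9, pos_z_2 = 4.75, pos_x_3 = 9.5, pos_y_3 = 3, radius_3 = 2.75, height_3 = 2.5, pos_x_4 = 12.75, pos_y_4 = 7.5, pos_z_4 = 2.25, height_4 = 7.75, pos_x_5 = 8.75, pos_y_5 = 7.75, pos_z_5 = 8.75, width_5 = 3.25, depth_5 = 2.25, pos_x_6 = 3.75, pos_y_6 = 14.25, pos_z_6 = 1.75, radius_6 = 1.5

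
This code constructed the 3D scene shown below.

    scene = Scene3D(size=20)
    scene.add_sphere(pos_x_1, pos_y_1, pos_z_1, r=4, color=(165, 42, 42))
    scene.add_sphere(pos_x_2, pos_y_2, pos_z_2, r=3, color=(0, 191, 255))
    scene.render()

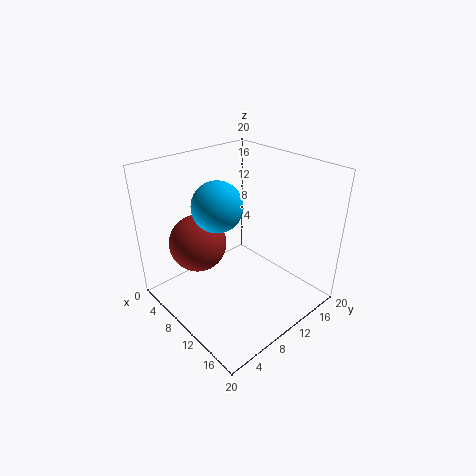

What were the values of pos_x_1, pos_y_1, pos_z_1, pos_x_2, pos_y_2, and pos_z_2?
pos_x_1 = 6; pos_y_1 = 6; pos_z_1 = 9; pos_x_2 = 12; pos_y_2 = 5; pos_z_2 = 17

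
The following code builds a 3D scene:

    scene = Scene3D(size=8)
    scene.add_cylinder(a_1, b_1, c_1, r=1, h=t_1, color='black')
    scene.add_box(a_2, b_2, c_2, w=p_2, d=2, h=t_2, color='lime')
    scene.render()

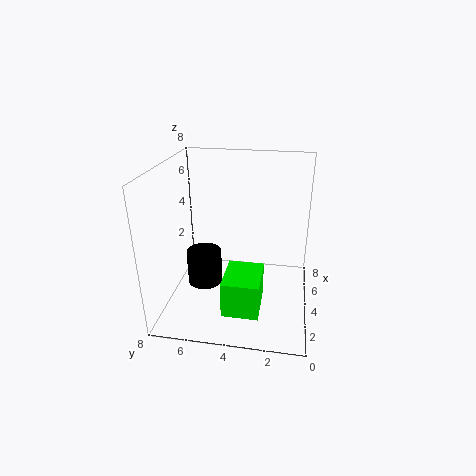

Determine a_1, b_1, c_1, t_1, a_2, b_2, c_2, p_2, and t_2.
a_1 = 4, b_1 = 6, c_1 = 1, t_1 = 2, a_2 = 1.5, b_2 = 2.5, c_2 = 0.5, p_2 = 2.5, t_2 = 2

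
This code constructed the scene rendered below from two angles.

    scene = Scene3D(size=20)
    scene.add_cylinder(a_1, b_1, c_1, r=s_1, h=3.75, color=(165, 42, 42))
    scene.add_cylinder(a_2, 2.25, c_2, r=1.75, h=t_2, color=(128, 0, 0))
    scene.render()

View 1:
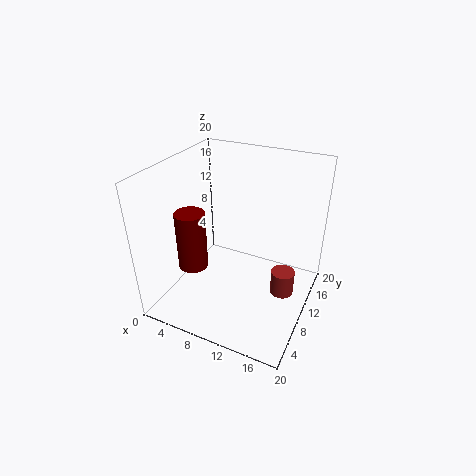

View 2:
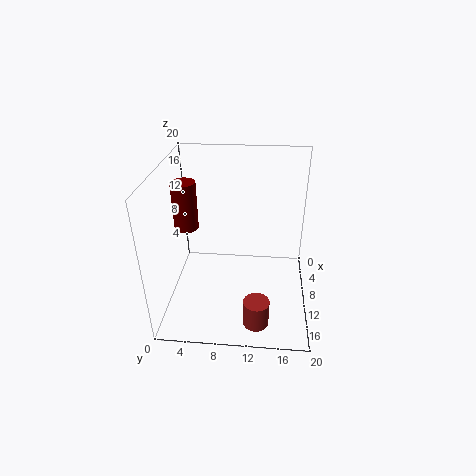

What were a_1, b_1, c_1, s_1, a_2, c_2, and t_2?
a_1 = 16; b_1 = 13; c_1 = 0.25; s_1 = 1.75; a_2 = 7.75; c_2 = 10; t_2 = 7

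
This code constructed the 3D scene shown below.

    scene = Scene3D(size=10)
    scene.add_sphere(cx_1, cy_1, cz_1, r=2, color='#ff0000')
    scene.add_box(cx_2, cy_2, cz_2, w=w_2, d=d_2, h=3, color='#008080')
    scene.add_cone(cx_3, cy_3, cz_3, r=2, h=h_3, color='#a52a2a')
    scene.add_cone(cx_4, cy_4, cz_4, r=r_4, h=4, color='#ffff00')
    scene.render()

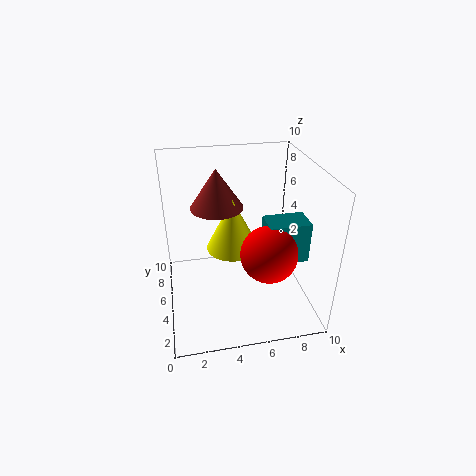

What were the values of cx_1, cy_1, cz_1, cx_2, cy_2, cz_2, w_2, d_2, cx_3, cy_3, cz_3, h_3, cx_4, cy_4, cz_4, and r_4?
cx_1 = 7, cy_1 = 4, cz_1 = 4, cx_2 = 7, cy_2 = 4, cz_2 = 3, w_2 = 3, d_2 = 2, cx_3 = 4, cy_3 = 8, cz_3 = 6, h_3 = 3, cx_4 = 5, cy_4 = 7, cz_4 = 3, r_4 = 2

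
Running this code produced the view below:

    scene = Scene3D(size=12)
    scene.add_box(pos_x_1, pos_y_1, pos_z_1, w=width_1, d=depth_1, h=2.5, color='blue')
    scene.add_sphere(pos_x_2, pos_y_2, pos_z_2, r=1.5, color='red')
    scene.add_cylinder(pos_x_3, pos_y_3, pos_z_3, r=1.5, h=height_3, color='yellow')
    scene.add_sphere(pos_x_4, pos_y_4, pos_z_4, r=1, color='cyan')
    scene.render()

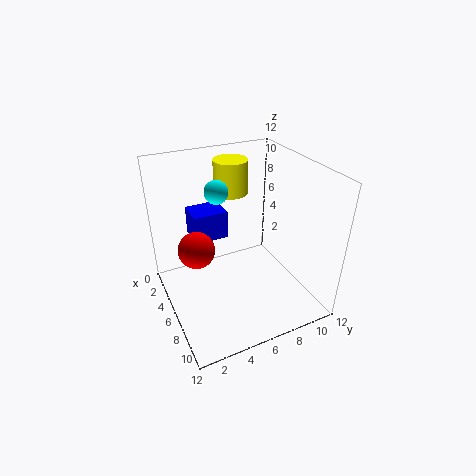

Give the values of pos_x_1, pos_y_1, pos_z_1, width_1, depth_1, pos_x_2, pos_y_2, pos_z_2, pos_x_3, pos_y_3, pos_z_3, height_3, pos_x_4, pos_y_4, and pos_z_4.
pos_x_1 = 1.5; pos_y_1 = 3; pos_z_1 = 5; width_1 = 2.5; depth_1 = 3; pos_x_2 = 5.5; pos_y_2 = 2.5; pos_z_2 = 5.5; pos_x_3 = 2.5; pos_y_3 = 7; pos_z_3 = 8.5; height_3 = 3; pos_x_4 = 4; pos_y_4 = 5; pos_z_4 = 9.5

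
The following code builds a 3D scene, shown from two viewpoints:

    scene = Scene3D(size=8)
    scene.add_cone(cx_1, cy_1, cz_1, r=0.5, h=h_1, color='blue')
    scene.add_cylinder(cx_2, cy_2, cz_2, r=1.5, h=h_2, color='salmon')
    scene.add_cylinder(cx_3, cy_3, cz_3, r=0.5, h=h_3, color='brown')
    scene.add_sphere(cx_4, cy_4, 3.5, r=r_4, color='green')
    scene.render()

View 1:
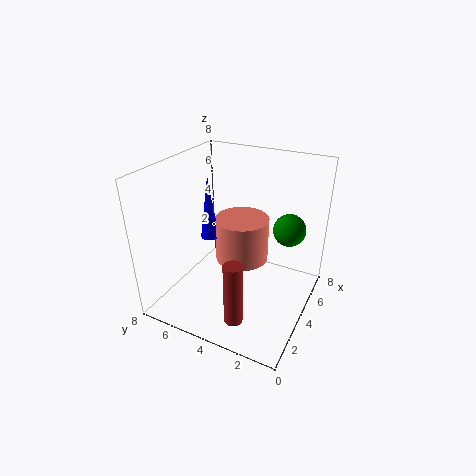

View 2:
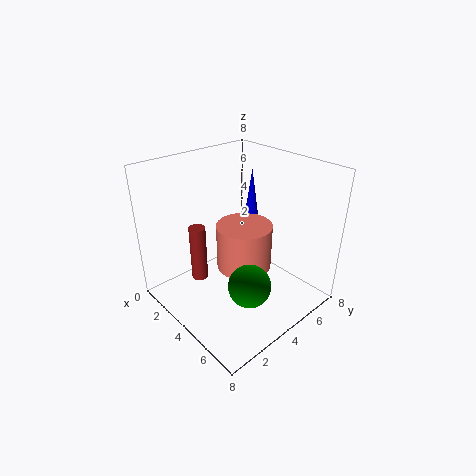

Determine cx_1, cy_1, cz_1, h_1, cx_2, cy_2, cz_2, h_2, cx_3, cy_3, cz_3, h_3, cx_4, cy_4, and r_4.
cx_1 = 3.5, cy_1 = 5.5, cz_1 = 4, h_1 = 3.5, cx_2 = 4.5, cy_2 = 4, cz_2 = 2.5, h_2 = 2.5, cx_3 = 1.5, cy_3 = 3, cz_3 = 0.5, h_3 = 3.5, cx_4 = 7, cy_4 = 2, r_4 = 1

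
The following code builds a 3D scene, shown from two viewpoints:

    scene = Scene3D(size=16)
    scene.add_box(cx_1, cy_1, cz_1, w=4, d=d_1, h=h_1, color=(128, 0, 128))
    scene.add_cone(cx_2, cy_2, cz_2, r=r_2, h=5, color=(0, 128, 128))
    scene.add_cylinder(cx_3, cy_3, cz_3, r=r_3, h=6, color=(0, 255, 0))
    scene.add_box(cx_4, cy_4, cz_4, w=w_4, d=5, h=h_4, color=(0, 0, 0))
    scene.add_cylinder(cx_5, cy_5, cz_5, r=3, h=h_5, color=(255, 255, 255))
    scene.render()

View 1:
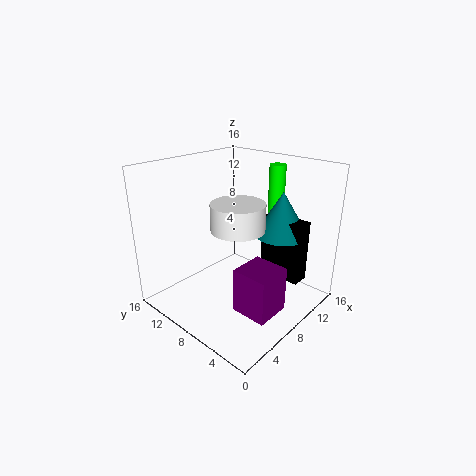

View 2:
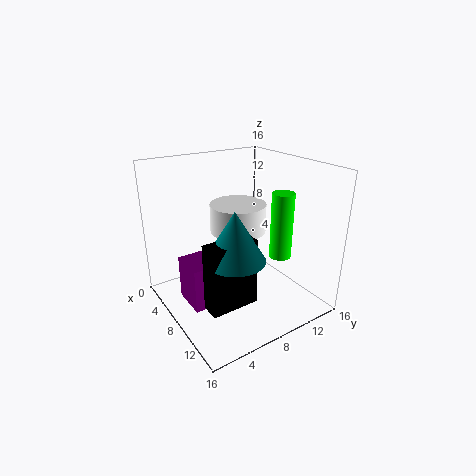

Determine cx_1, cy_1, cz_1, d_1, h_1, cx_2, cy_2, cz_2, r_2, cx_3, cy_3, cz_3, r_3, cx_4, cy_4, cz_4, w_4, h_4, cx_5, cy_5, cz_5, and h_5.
cx_1 = 5; cy_1 = 2; cz_1 = 1; d_1 = 4; h_1 = 5; cx_2 = 12; cy_2 = 5; cz_2 = 8; r_2 = 3; cx_3 = 15; cy_3 = 8; cz_3 = 9; r_3 = 1; cx_4 = 11; cy_4 = 2; cz_4 = 3; w_4 = 2; h_4 = 7; cx_5 = 8; cy_5 = 8; cz_5 = 9; h_5 = 3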